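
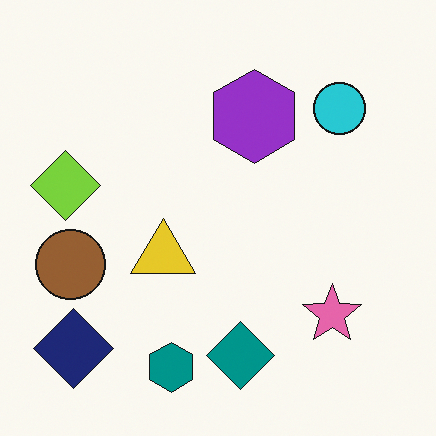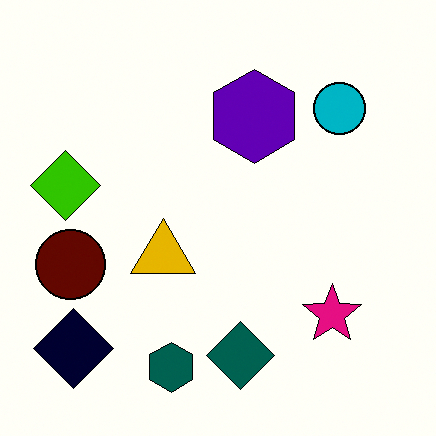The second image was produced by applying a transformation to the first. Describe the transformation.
It was boosted in contrast.

Tones are pushed away from mid-grey across the whole image — a global contrast change.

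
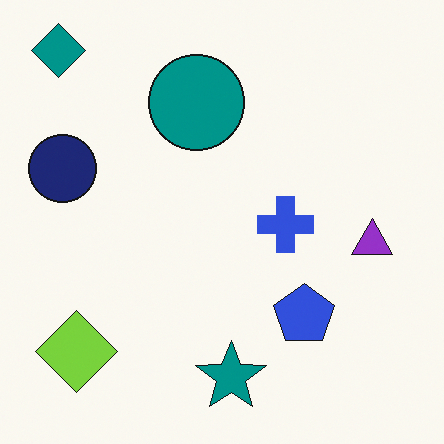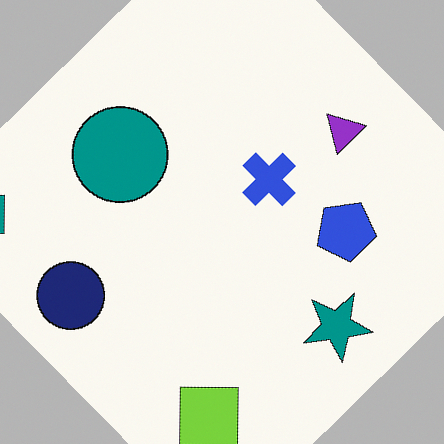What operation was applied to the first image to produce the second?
This is the original image rotated counter-clockwise by a large amount — several tens of degrees.

Every shape is tilted by the same angle and the image corners show triangular fill wedges — a whole-image rotation by a non-right angle.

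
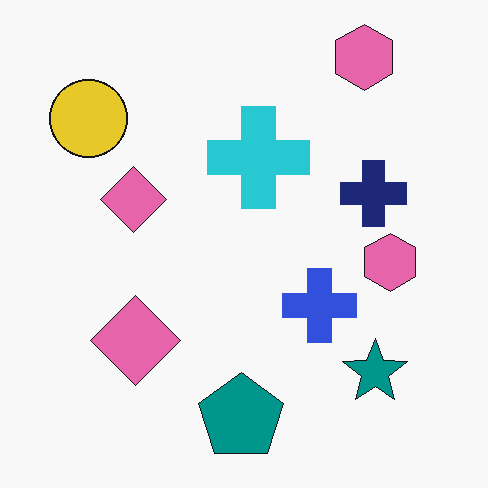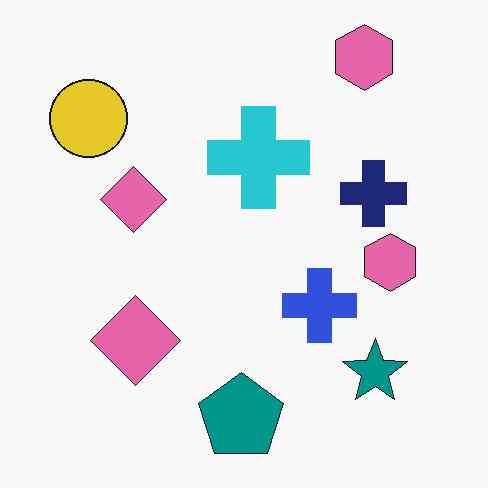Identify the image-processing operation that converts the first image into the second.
Given moderate JPEG compression.

Blocky 8×8 compression artifacts appear around shape edges and the flat background shows ringing — characteristic JPEG degradation.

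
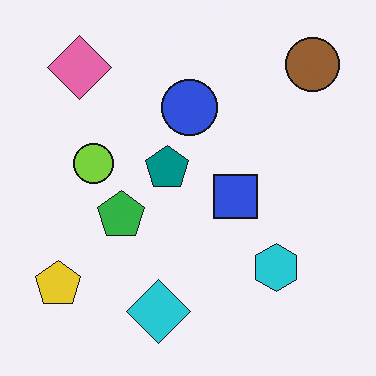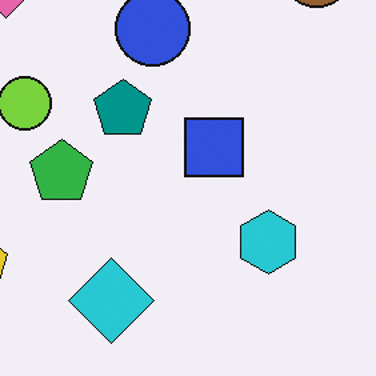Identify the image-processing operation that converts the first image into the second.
Cropped to a modestly smaller region and rescaled.

The visible shapes are larger and the field of view is narrower; shapes near the original edges may be partly or wholly outside the frame — a crop-and-rescale.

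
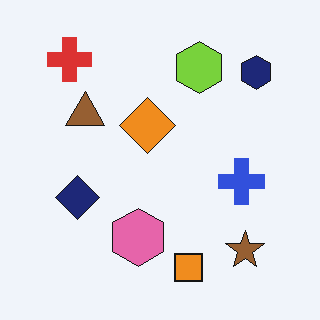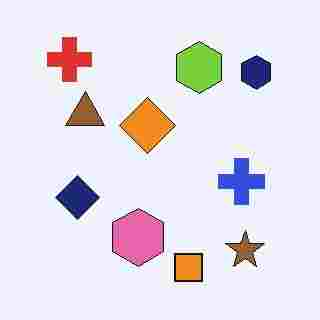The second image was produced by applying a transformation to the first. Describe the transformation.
The second image is the first degraded with heavy JPEG compression.

Blocky 8×8 compression artifacts appear around shape edges and the flat background shows ringing — characteristic JPEG degradation.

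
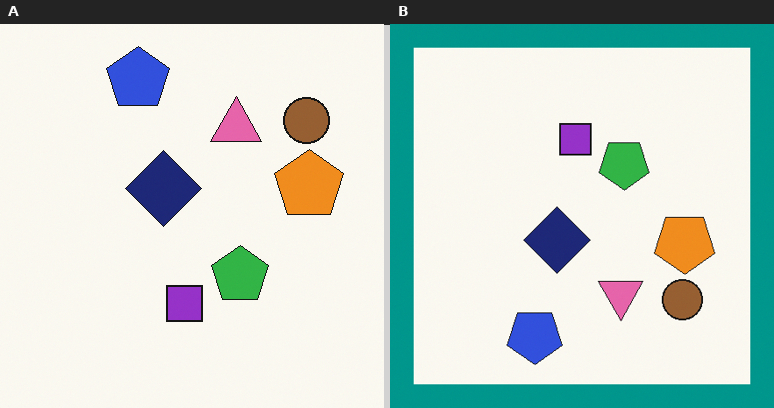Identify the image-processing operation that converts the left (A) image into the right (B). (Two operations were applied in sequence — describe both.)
The image was flipped vertically (top ↔ bottom), then framed with a teal border.

The blue pentagon is in the top of the left (A) image and the bottom of the right (B) — shapes on opposite sides of the horizontal midline have swapped in a mirror flip. A solid teal frame runs around the edge of the right (B) image, with the content slightly shrunk inside it.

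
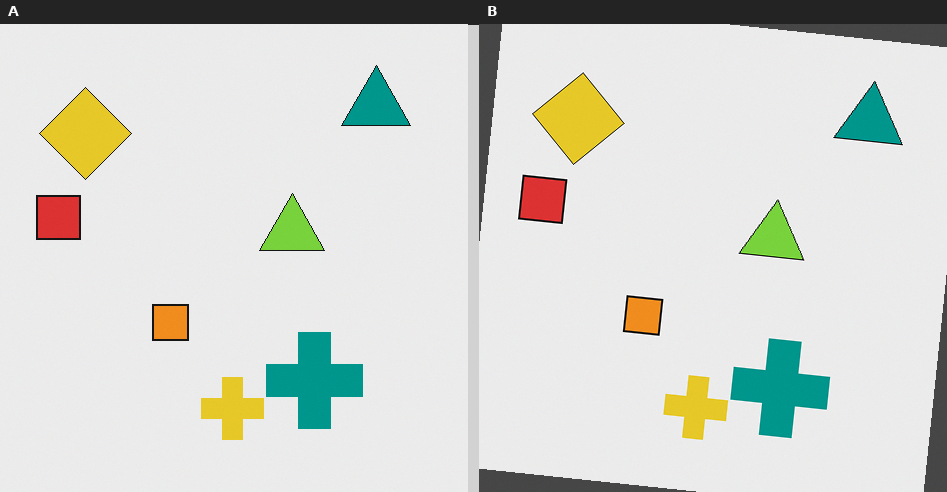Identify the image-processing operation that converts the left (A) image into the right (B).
The transformation is: rotated clockwise by a few degrees.

Every shape is tilted by the same angle and the image corners show triangular fill wedges — a whole-image rotation by a non-right angle.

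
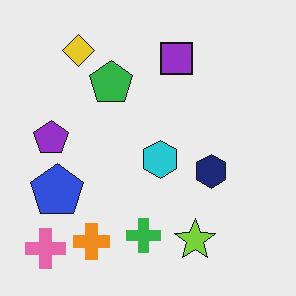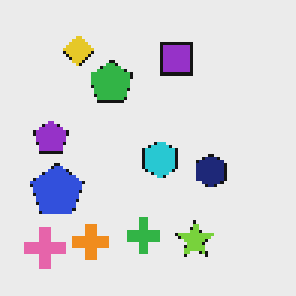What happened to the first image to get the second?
This is the original image lightly pixelated (a mild mosaic effect).

Shapes are reduced to large square blocks; fine edges and outlines are lost — a downscale-then-upscale (mosaic) effect.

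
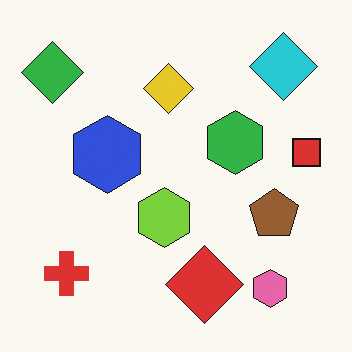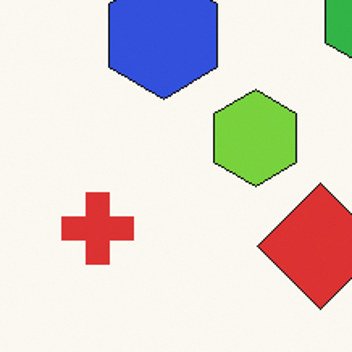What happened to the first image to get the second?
The second image is the first cropped to a modestly smaller region and rescaled.

The visible shapes are larger and the field of view is narrower; shapes near the original edges may be partly or wholly outside the frame — a crop-and-rescale.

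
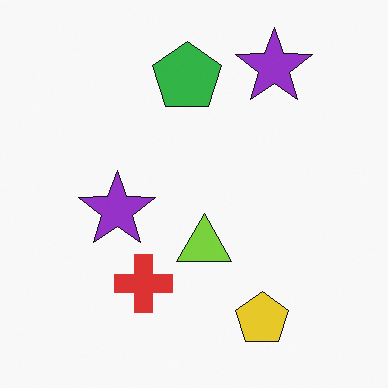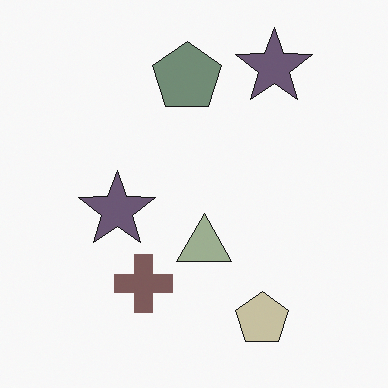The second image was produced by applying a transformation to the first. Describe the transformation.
This is the original image made much more muted (saturation change).

All colors are more muted and greyish — a global saturation change.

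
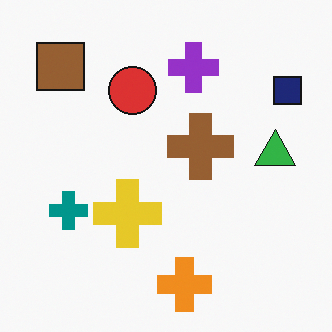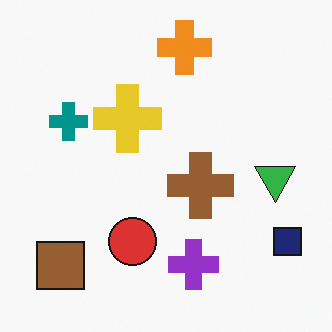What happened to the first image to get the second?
The image was flipped vertically (top ↔ bottom).

The orange cross is in the bottom of the first image and the top of the second — shapes on opposite sides of the horizontal midline have swapped in a mirror flip.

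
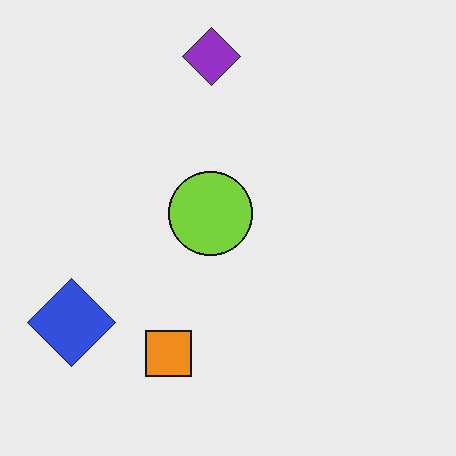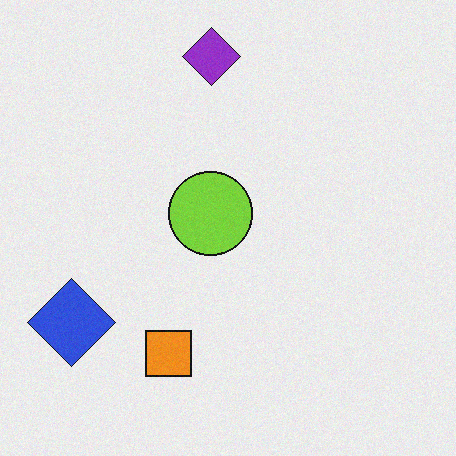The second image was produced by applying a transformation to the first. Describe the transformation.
Degraded with light additive noise.

Random speckle covers the whole image, including the flat background.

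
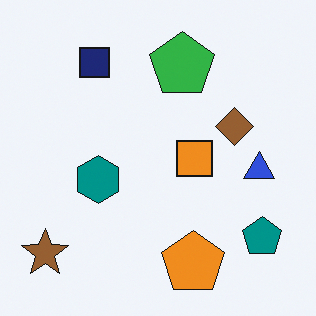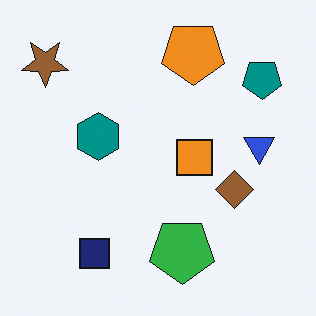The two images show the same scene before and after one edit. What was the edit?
The transformation is: flipped vertically (top ↔ bottom).

The orange pentagon is in the bottom of the first image and the top of the second — shapes on opposite sides of the horizontal midline have swapped in a mirror flip.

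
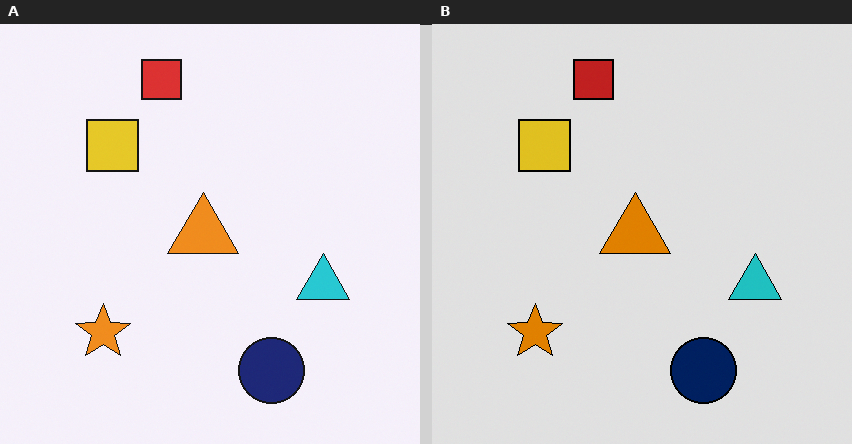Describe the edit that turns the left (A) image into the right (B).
This is the original image moderately posterized.

Each flat color has snapped to a coarser quantized level — most visibly, the near-white background has dropped to a flat grey.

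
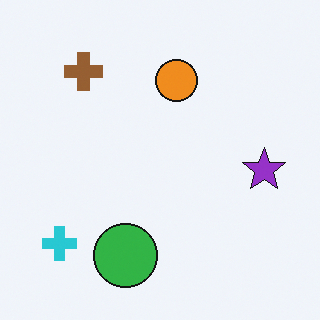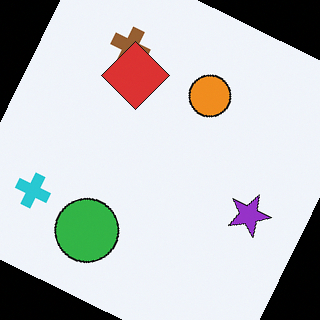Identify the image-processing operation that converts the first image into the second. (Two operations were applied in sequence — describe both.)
The second image is the first rotated clockwise by a clearly visible amount, then overlaid with an additional red diamond.

Every shape is tilted by the same angle and the image corners show triangular fill wedges — a whole-image rotation by a non-right angle. A red diamond appears in the second image that is absent from the first.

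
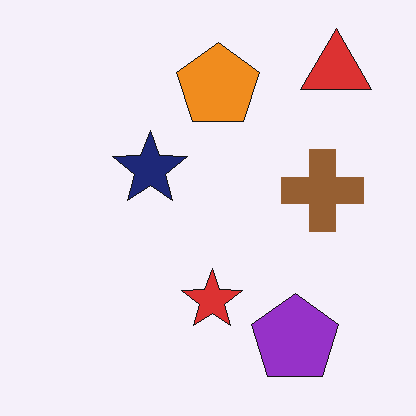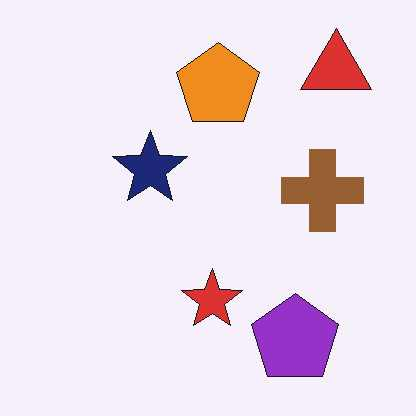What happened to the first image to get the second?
This is the original image JPEG-compressed with visible artifacts.

Blocky 8×8 compression artifacts appear around shape edges and the flat background shows ringing — characteristic JPEG degradation.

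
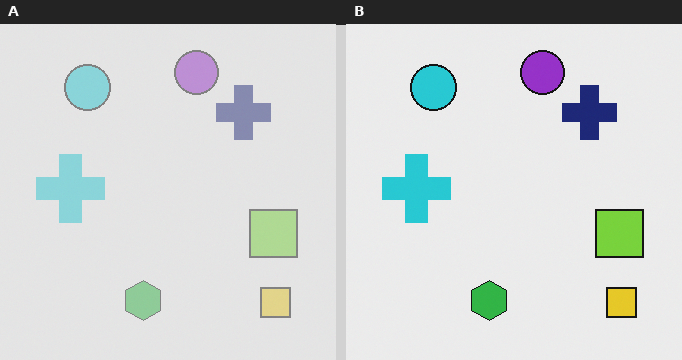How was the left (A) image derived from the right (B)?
Washed out (contrast reduced).

Tones are pushed toward mid-grey across the whole image — a global contrast change.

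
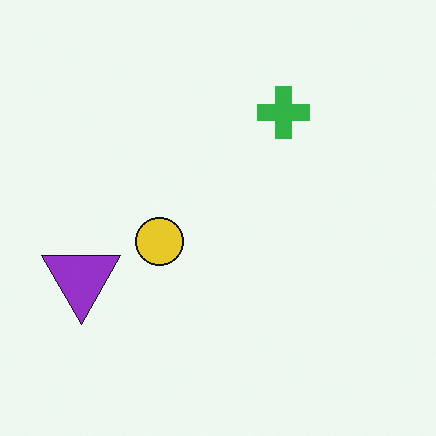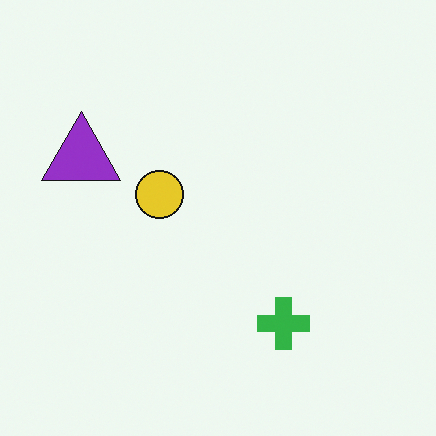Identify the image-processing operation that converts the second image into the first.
The first image is the second flipped vertically (top ↔ bottom).

The green cross is in the bottom of the second image and the top of the first — shapes on opposite sides of the horizontal midline have swapped in a mirror flip.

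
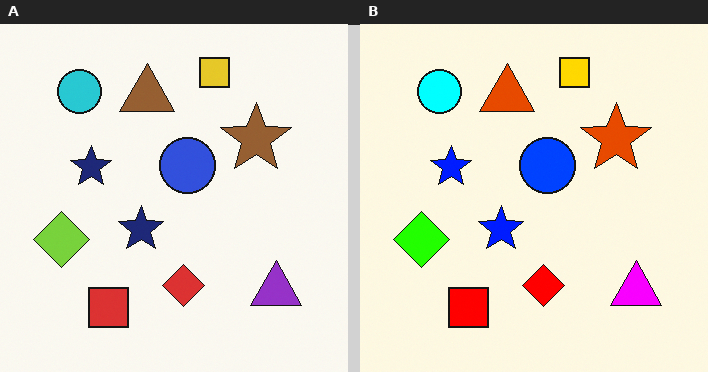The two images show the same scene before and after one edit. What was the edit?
It was heavily oversaturated.

All colors are more vivid — a global saturation change.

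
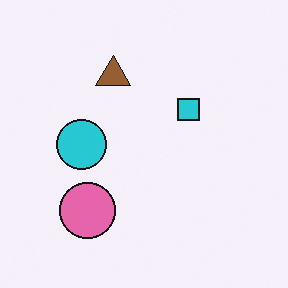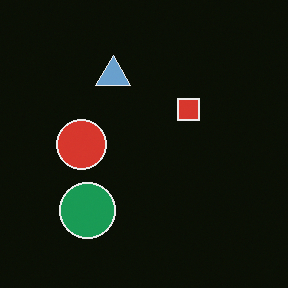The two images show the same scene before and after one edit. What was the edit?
The image was color-inverted (negative).

The light background has become dark and every shape's color is its complement — a photographic negative.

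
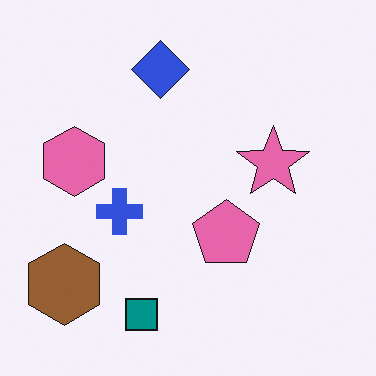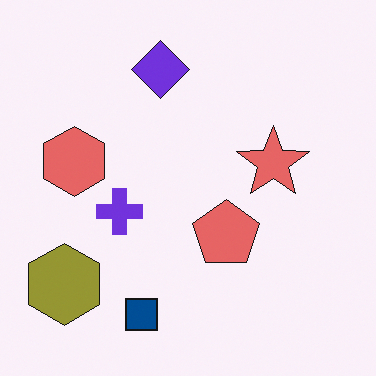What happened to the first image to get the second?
This is the original image hue-shifted by a small amount.

Every shape's color has rotated by the same amount around the hue wheel — a uniform hue shift.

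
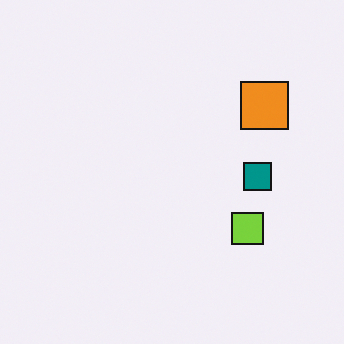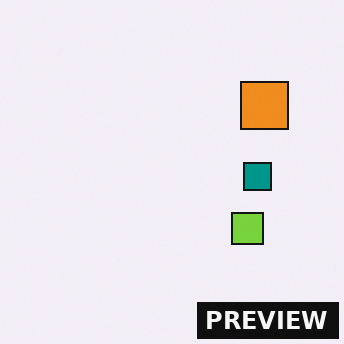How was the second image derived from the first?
The second image is the first watermarked with the text "PREVIEW" in the lower-right corner.

A dark label reading "PREVIEW" appears in the lower-right corner.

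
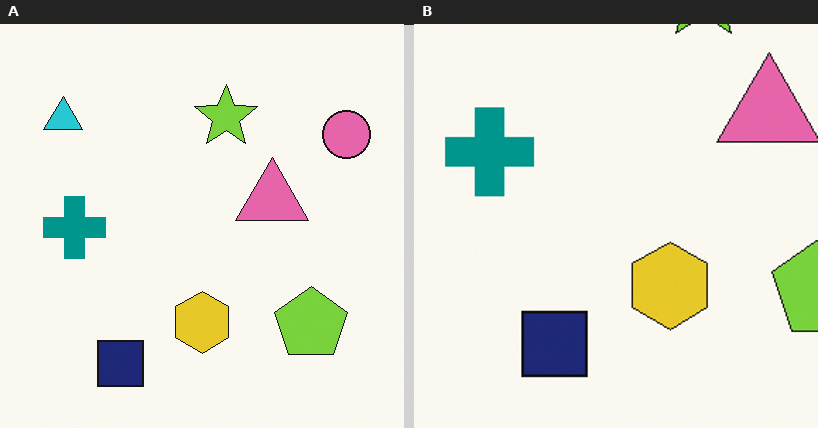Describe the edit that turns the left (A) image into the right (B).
Cropped to a modestly smaller region and rescaled.

The visible shapes are larger and the field of view is narrower; shapes near the original edges may be partly or wholly outside the frame — a crop-and-rescale.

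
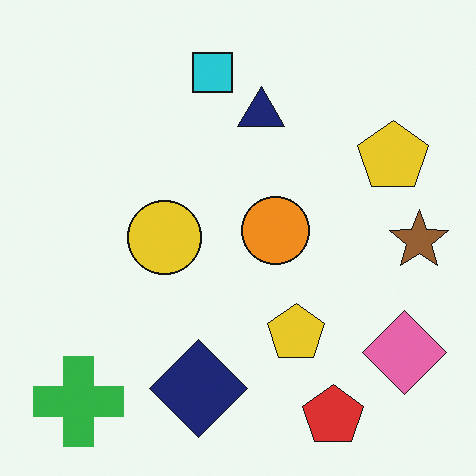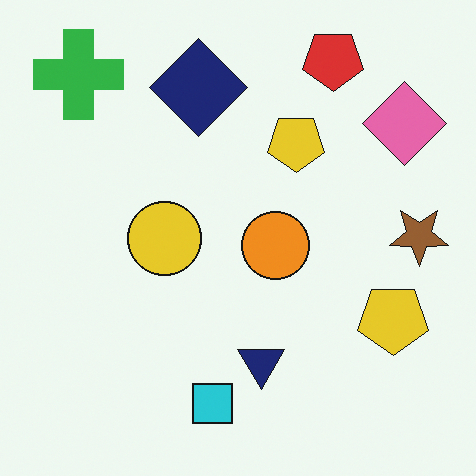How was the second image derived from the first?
This is the original image flipped vertically (top ↔ bottom).

The red pentagon is in the bottom-right of the first image and the top-right of the second — shapes on opposite sides of the horizontal midline have swapped in a mirror flip.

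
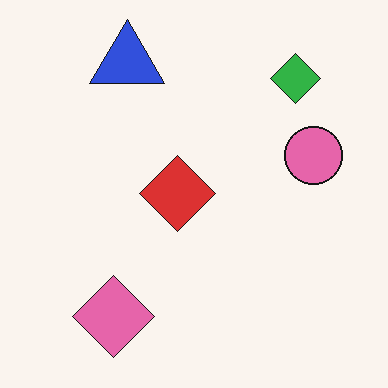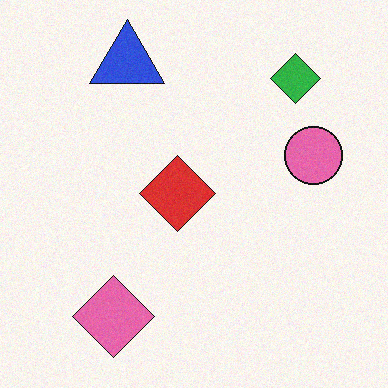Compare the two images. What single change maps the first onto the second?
The second image is the first degraded with subtle gaussian noise.

Random speckle covers the whole image, including the flat background.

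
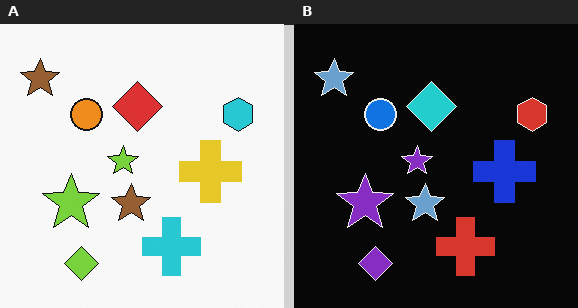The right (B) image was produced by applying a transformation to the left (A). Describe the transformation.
It was color-inverted (negative).

The light background has become dark and every shape's color is its complement — a photographic negative.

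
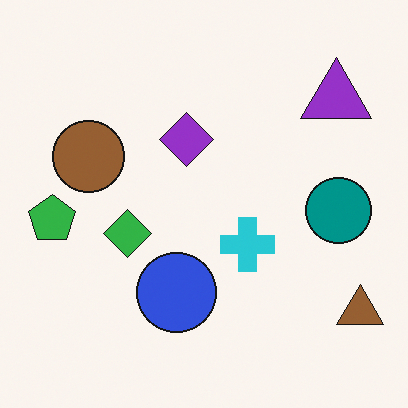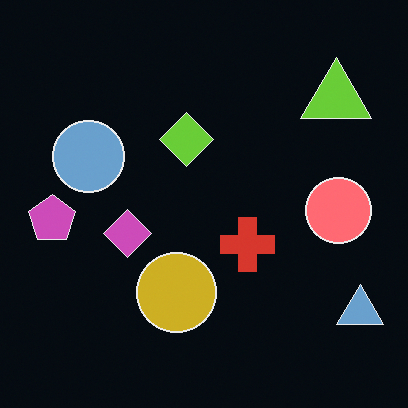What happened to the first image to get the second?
This is the original image color-inverted (negative).

The light background has become dark and every shape's color is its complement — a photographic negative.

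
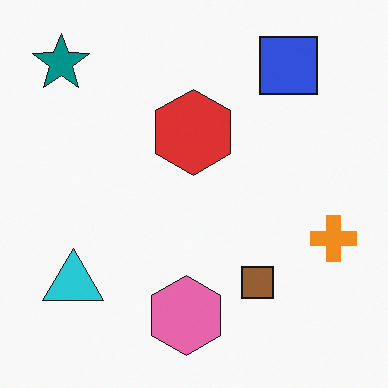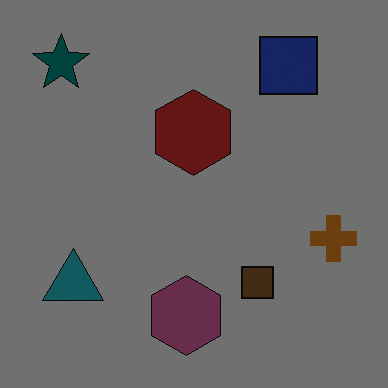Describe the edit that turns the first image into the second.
This is the original image darkened a lot.

Every pixel — background and shapes alike — is uniformly darkened.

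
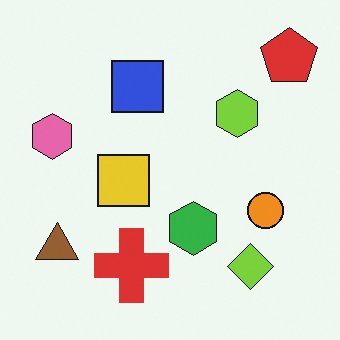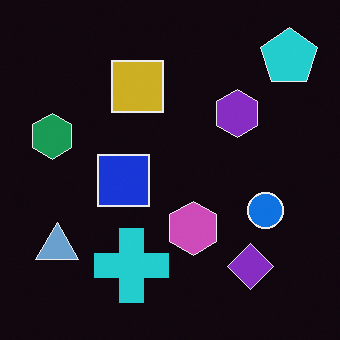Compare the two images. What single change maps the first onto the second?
The image was color-inverted (negative).

The light background has become dark and every shape's color is its complement — a photographic negative.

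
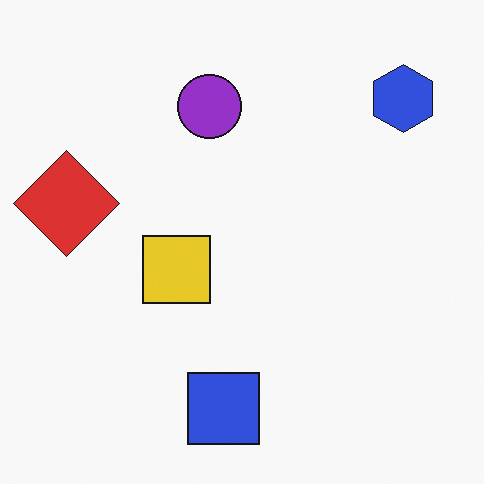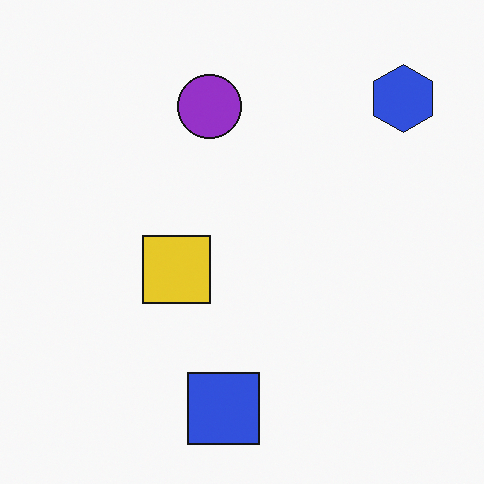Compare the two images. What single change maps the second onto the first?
The image was overlaid with an additional red diamond.

A red diamond appears in the first image that is absent from the second.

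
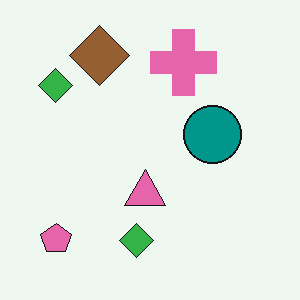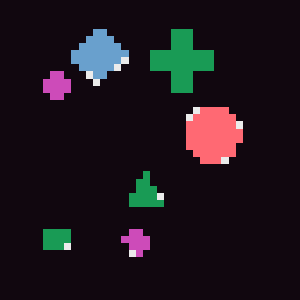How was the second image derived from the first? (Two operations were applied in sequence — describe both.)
The image was pixelated into visible square blocks, then color-inverted (negative).

Shapes are reduced to large square blocks; fine edges and outlines are lost — a downscale-then-upscale (mosaic) effect. The light background has become dark and every shape's color is its complement — a photographic negative.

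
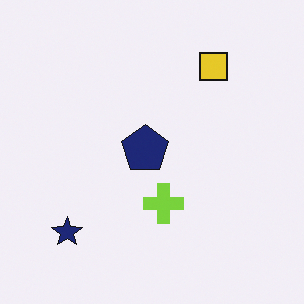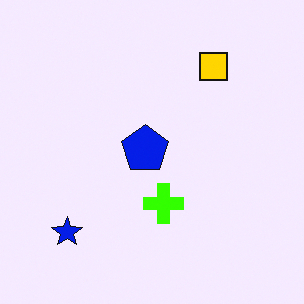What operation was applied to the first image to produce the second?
The second image is the first made much more vivid (saturation change).

All colors are more vivid — a global saturation change.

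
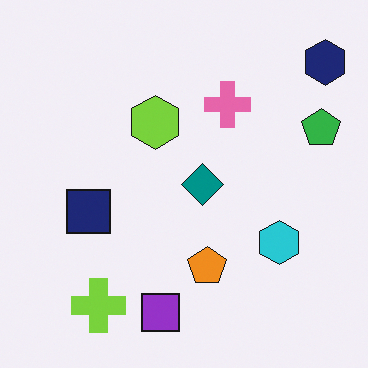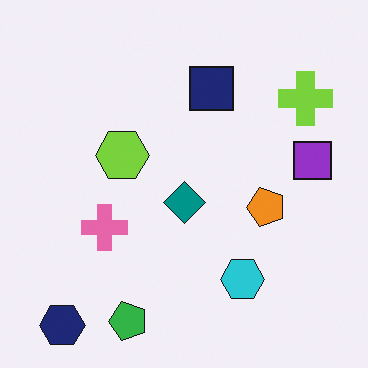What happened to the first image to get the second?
The image was transposed (reflected across the top-left ↔ bottom-right diagonal).

Shapes have swapped their row and column positions — what was in the top-right is now in the bottom-left — a diagonal reflection.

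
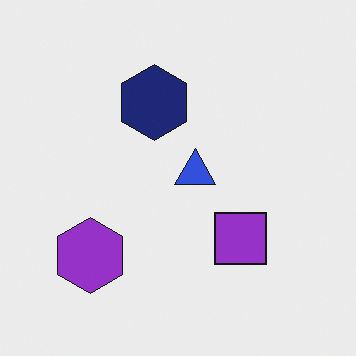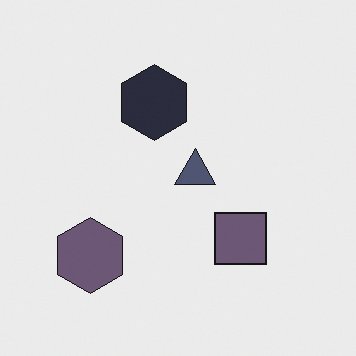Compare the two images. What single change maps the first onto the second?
The transformation is: made much more muted (saturation change).

All colors are more muted and greyish — a global saturation change.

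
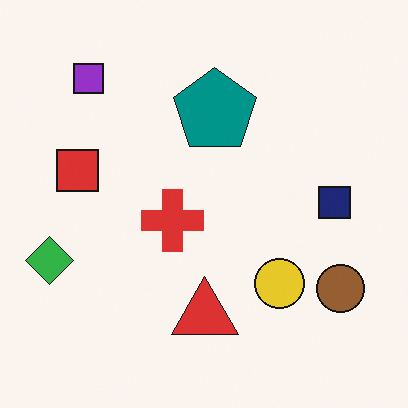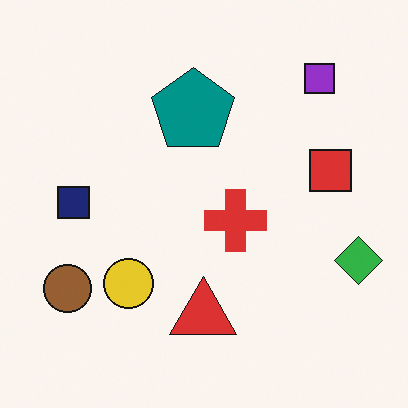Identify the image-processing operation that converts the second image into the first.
Flipped horizontally (left ↔ right).

The green diamond is in the right of the second image and the left of the first — shapes on opposite sides of the vertical midline have swapped in a mirror flip.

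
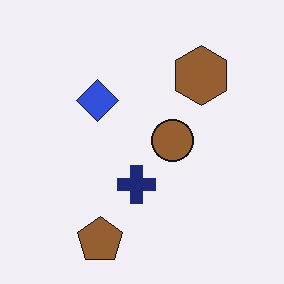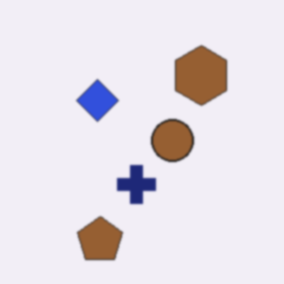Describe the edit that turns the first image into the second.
This is the original image slightly softened.

Shape edges and outlines are uniformly softened across the whole image.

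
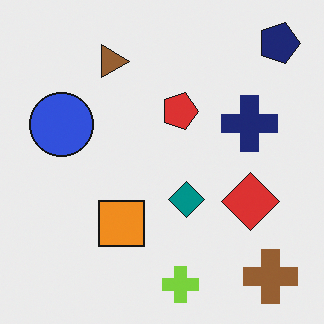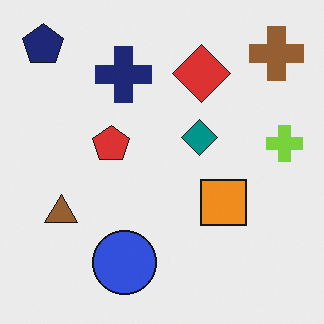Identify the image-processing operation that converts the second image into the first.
This is the original image rotated 90° clockwise.

The navy pentagon sits in the top-left of the second image and the top-right of the first — consistent with a whole-image 90° clockwise rotation.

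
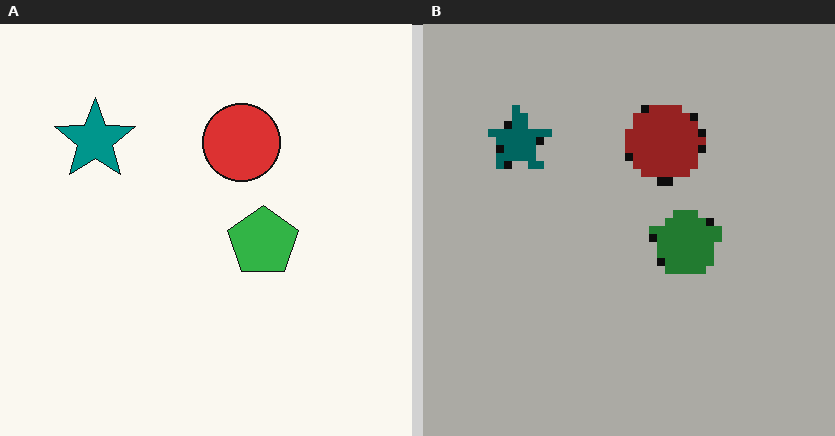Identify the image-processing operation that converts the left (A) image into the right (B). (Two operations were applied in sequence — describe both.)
It was pixelated into visible square blocks, then substantially darkened.

Shapes are reduced to large square blocks; fine edges and outlines are lost — a downscale-then-upscale (mosaic) effect. Every pixel — background and shapes alike — is uniformly darkened.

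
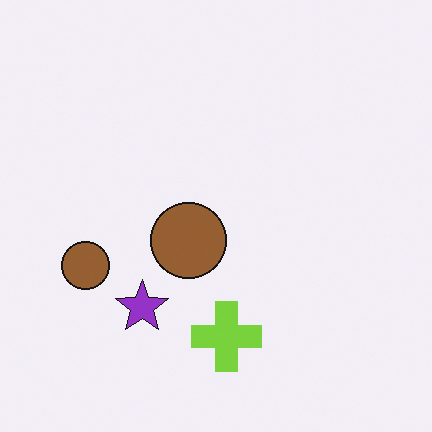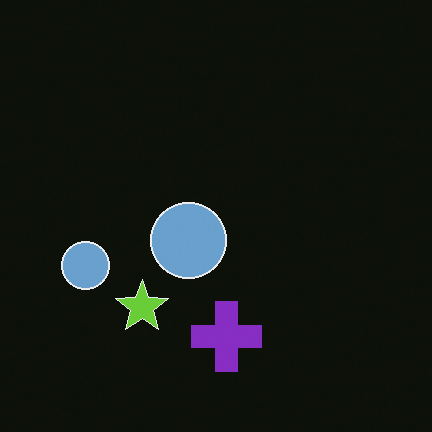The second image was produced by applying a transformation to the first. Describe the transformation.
The image was color-inverted (negative).

The light background has become dark and every shape's color is its complement — a photographic negative.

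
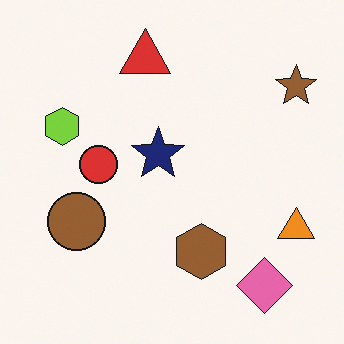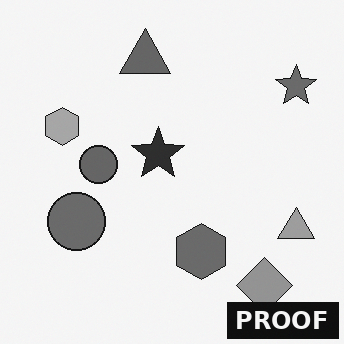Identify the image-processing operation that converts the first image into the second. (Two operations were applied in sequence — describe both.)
The second image is the first converted to grayscale, then watermarked with the text "PROOF" in the lower-right corner.

All color is removed — every shape is now a shade of grey. A dark label reading "PROOF" appears in the lower-right corner.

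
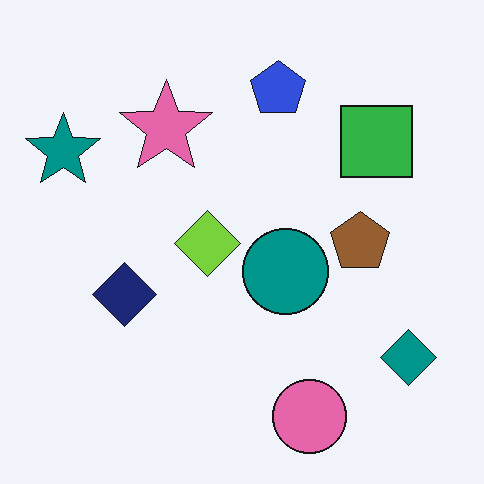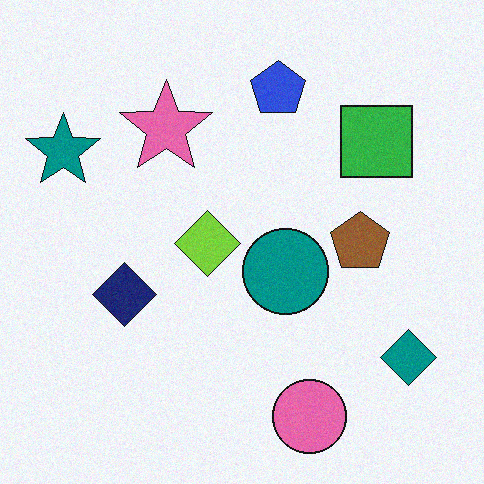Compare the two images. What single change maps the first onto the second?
The second image is the first degraded with subtle gaussian noise.

Random speckle covers the whole image, including the flat background.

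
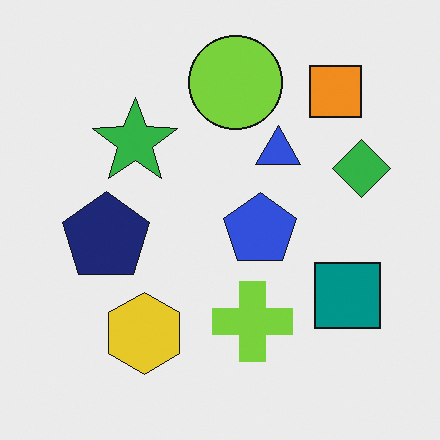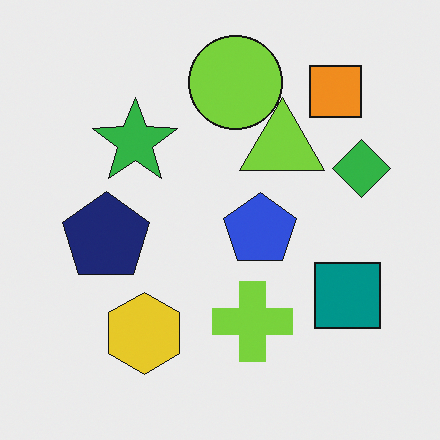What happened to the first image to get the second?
The image was overlaid with an additional lime triangle.

A lime triangle appears in the second image that is absent from the first.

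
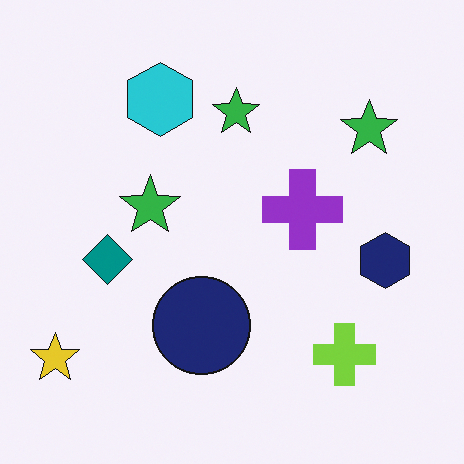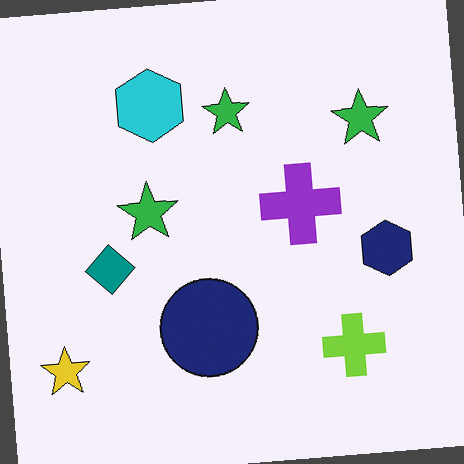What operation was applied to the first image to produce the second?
Rotated counter-clockwise by a small amount.

Every shape is tilted by the same angle and the image corners show triangular fill wedges — a whole-image rotation by a non-right angle.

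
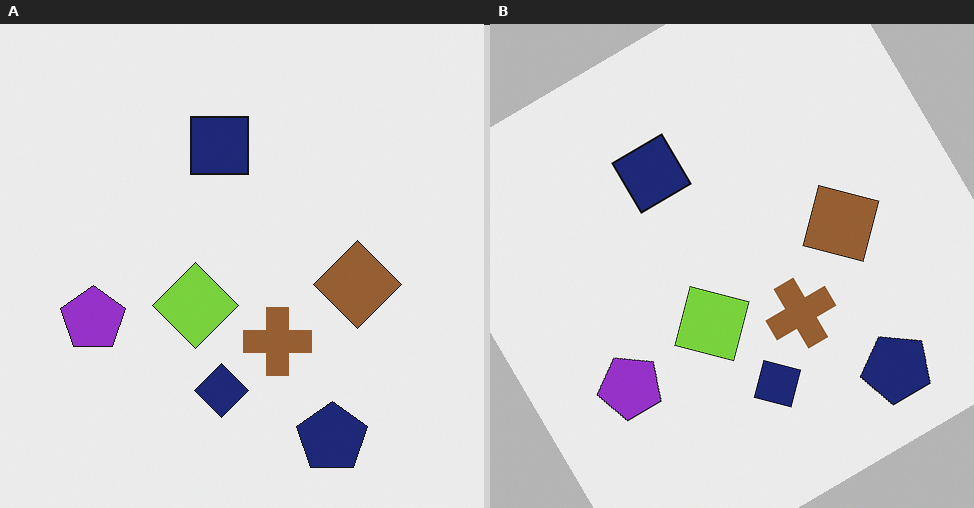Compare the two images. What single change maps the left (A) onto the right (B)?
The right (B) image is the left (A) rotated counter-clockwise by a large amount — several tens of degrees.

Every shape is tilted by the same angle and the image corners show triangular fill wedges — a whole-image rotation by a non-right angle.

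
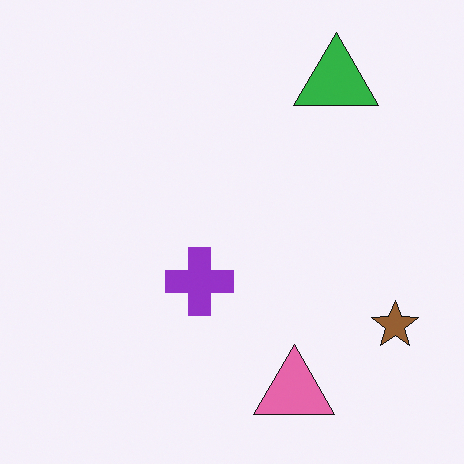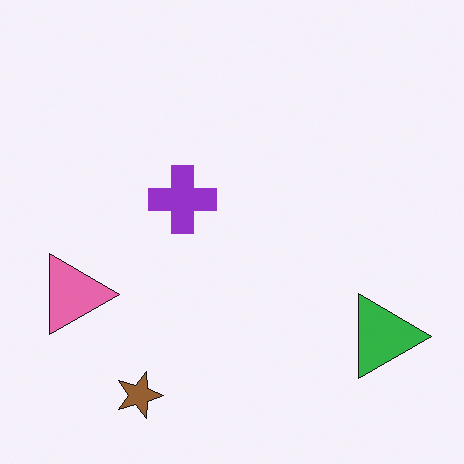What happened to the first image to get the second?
This is the original image rotated 90° clockwise.

The brown star sits in the bottom-right of the first image and the bottom-left of the second — consistent with a whole-image 90° clockwise rotation.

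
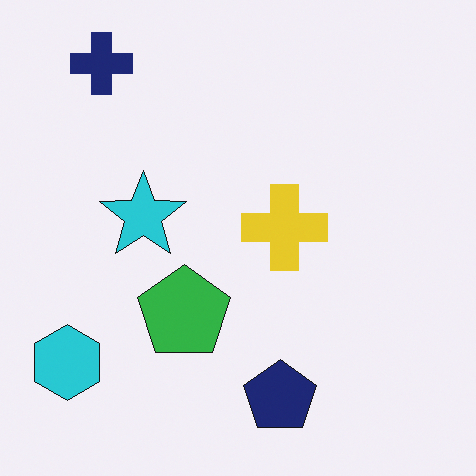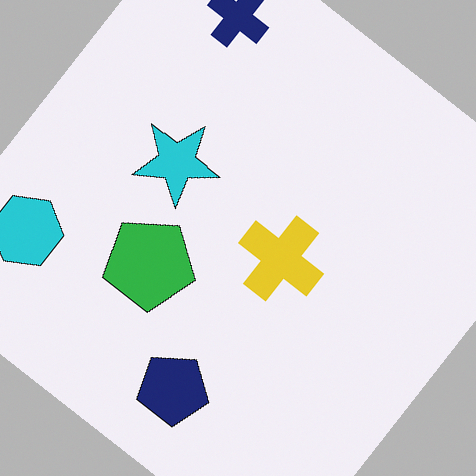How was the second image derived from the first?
Rotated clockwise by a large amount — several tens of degrees.

Every shape is tilted by the same angle and the image corners show triangular fill wedges — a whole-image rotation by a non-right angle.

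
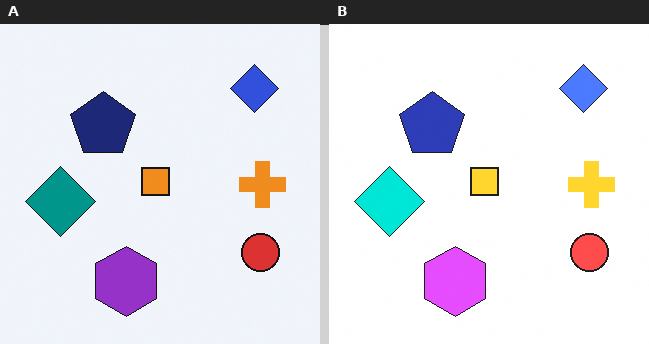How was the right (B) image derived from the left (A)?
The right (B) image is the left (A) brightened a lot.

Every pixel — background and shapes alike — is uniformly brightened.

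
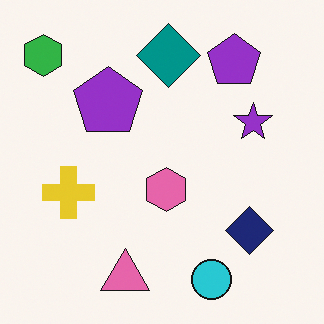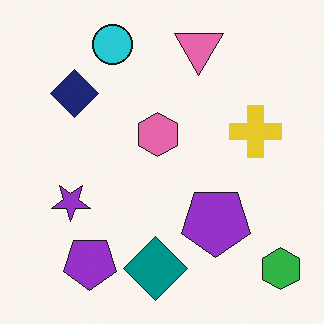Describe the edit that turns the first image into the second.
The second image is the first rotated 180°.

The green hexagon sits in the top-left of the first image and the bottom-right of the second — consistent with a whole-image 180° rotation.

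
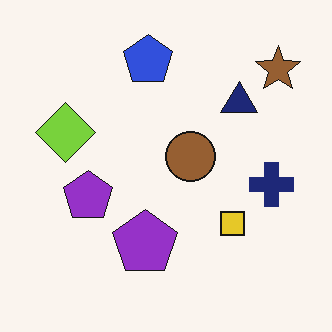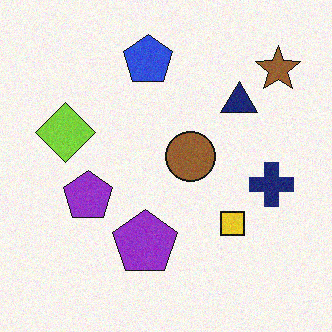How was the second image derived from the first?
Degraded with a light layer of grain.

Random speckle covers the whole image, including the flat background.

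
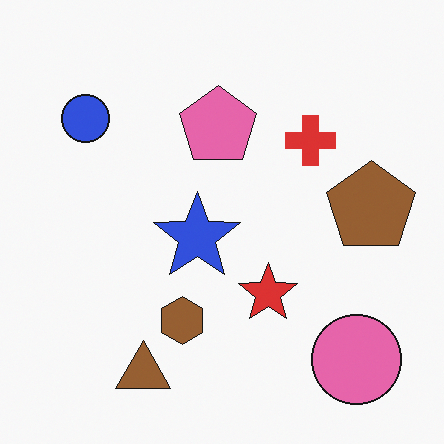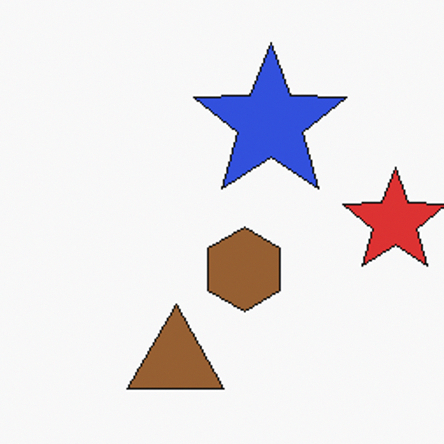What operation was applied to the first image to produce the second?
The image was cropped tightly and scaled back up.

The visible shapes are larger and the field of view is narrower; shapes near the original edges may be partly or wholly outside the frame — a crop-and-rescale.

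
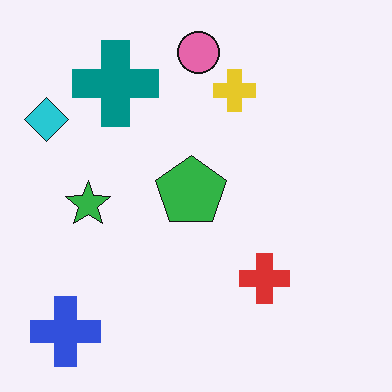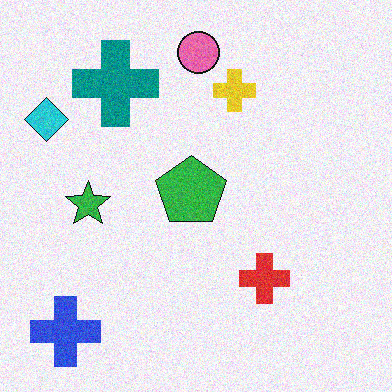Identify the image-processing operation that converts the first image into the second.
The image was degraded with moderate additive noise.

Random speckle covers the whole image, including the flat background.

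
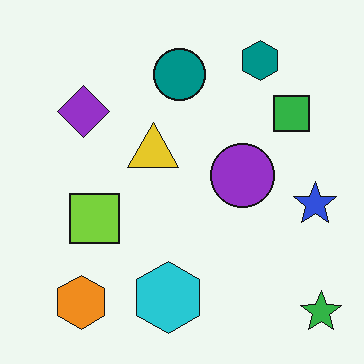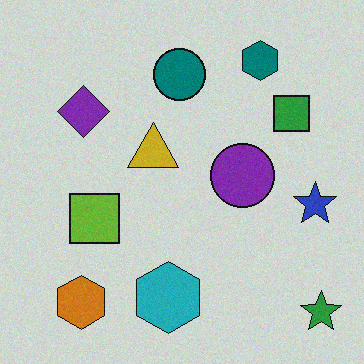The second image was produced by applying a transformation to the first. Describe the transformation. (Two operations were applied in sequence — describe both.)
Darkened a little, then degraded with light additive noise.

Every pixel — background and shapes alike — is uniformly darkened. Random speckle covers the whole image, including the flat background.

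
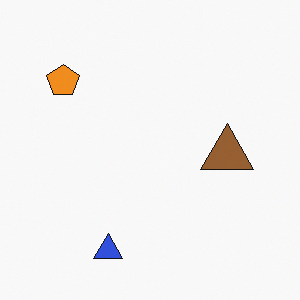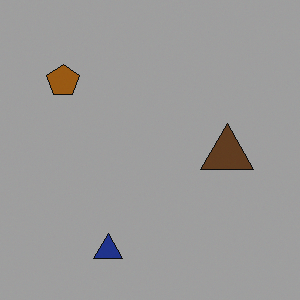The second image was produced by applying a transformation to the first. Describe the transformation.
The image was substantially darkened.

Every pixel — background and shapes alike — is uniformly darkened.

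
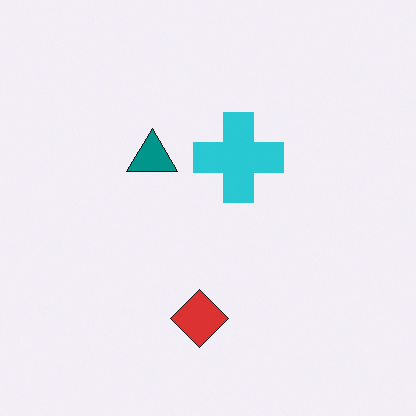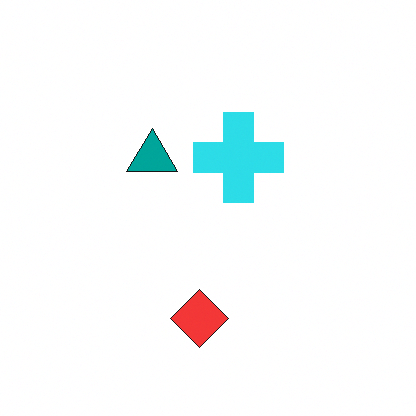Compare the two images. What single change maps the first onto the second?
Brightened a little.

Every pixel — background and shapes alike — is uniformly brightened.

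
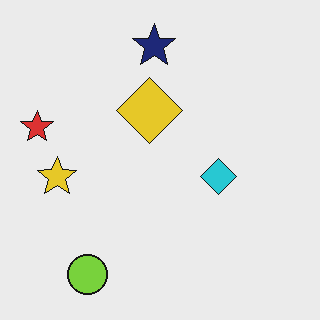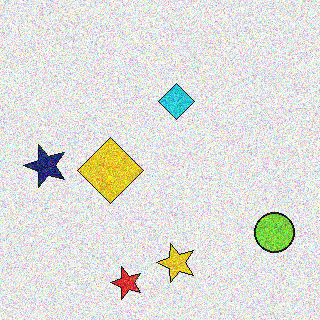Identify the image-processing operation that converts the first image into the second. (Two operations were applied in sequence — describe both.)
This is the original image degraded with a thick layer of grain, then rotated 90° counter-clockwise.

Random speckle covers the whole image, including the flat background. The lime circle sits in the bottom-left of the first image and the bottom-right of the second — consistent with a whole-image 90° counter-clockwise rotation.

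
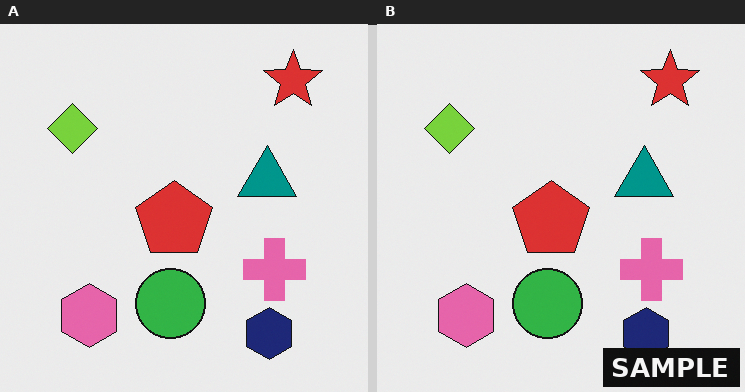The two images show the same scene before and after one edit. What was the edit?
The image was watermarked with the text "SAMPLE" in the lower-right corner.

A dark label reading "SAMPLE" appears in the lower-right corner.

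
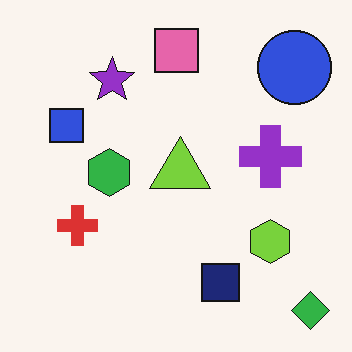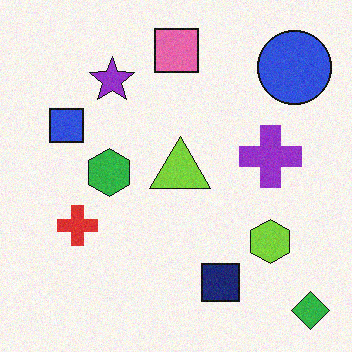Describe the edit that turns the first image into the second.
This is the original image degraded with subtle gaussian noise.

Random speckle covers the whole image, including the flat background.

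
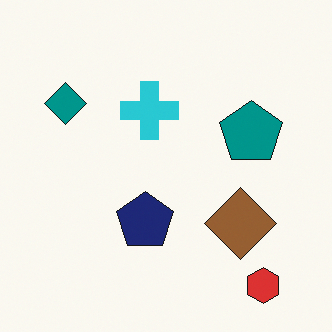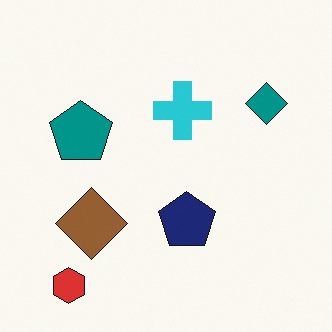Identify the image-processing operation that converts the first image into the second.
Flipped horizontally (left ↔ right).

The teal diamond is in the top-left of the first image and the top-right of the second — shapes on opposite sides of the vertical midline have swapped in a mirror flip.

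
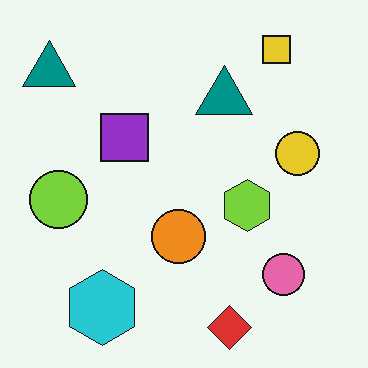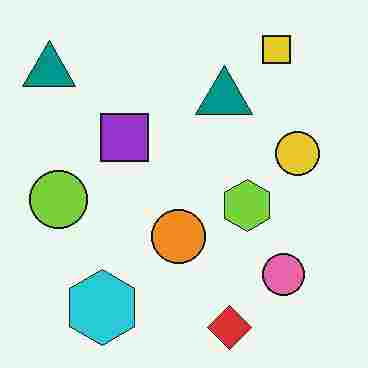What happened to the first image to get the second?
This is the original image degraded with heavy JPEG compression.

Blocky 8×8 compression artifacts appear around shape edges and the flat background shows ringing — characteristic JPEG degradation.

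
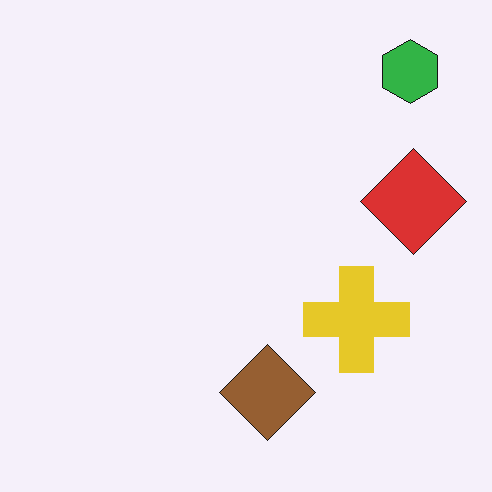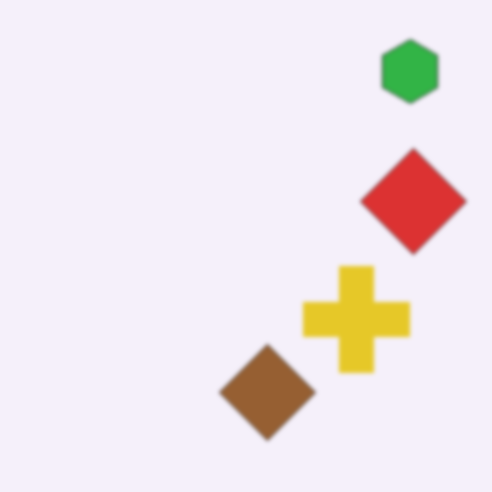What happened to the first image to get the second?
The second image is the first lightly blurred.

Shape edges and outlines are uniformly softened across the whole image.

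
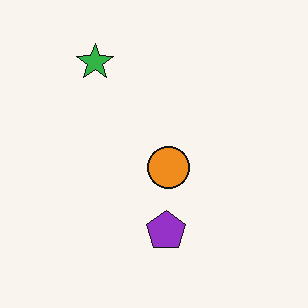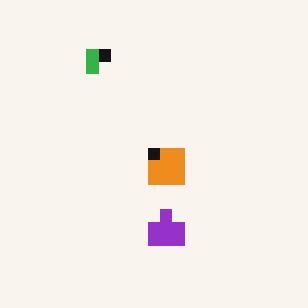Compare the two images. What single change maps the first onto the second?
The image was coarsely pixelated.

Shapes are reduced to large square blocks; fine edges and outlines are lost — a downscale-then-upscale (mosaic) effect.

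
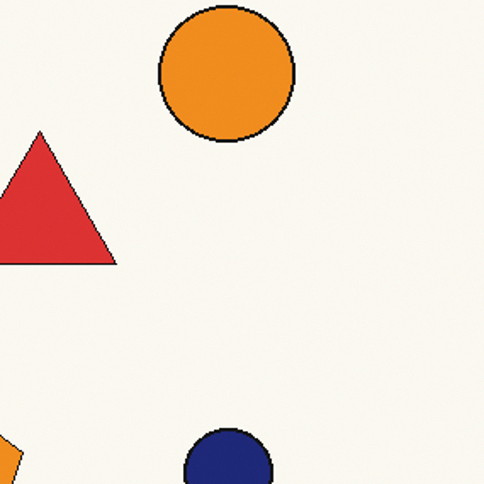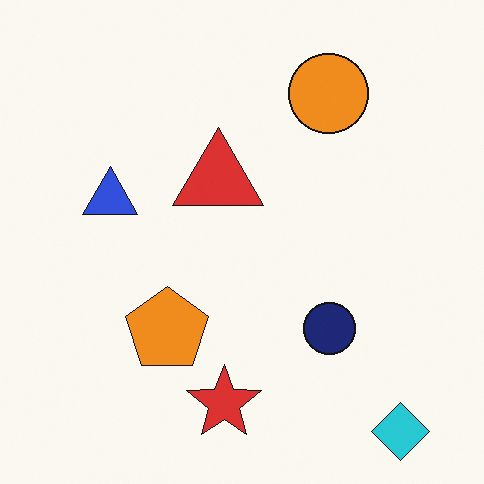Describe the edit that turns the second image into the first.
The transformation is: cropped tightly and scaled back up.

The visible shapes are larger and the field of view is narrower; shapes near the original edges may be partly or wholly outside the frame — a crop-and-rescale.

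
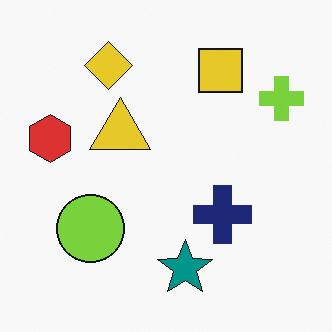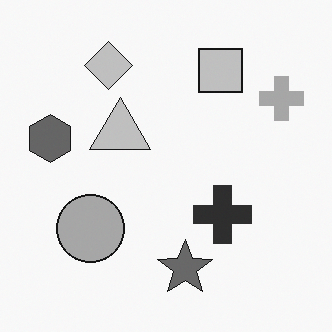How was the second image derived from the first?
This is the original image converted to grayscale.

All color is removed — every shape is now a shade of grey.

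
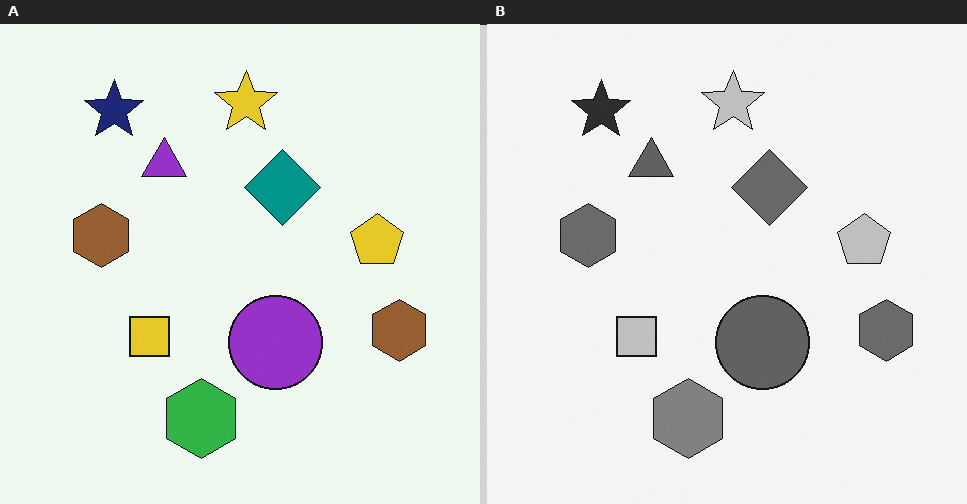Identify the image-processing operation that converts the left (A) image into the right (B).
This is the original image converted to grayscale.

All color is removed — every shape is now a shade of grey.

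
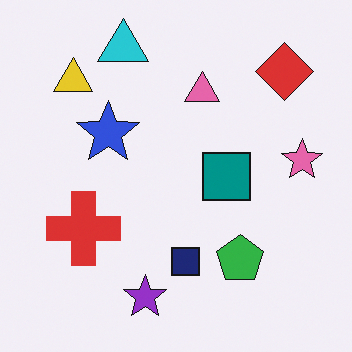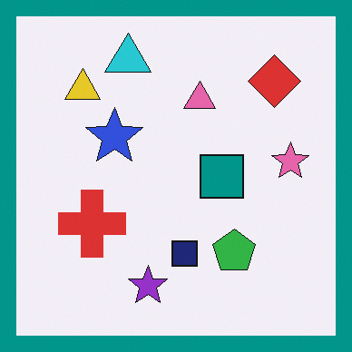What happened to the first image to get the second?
The transformation is: framed with a teal border.

A solid teal frame runs around the edge of the second image, with the content slightly shrunk inside it.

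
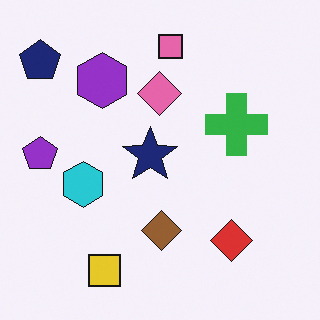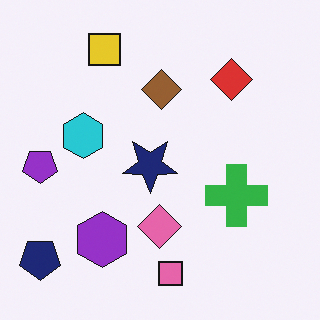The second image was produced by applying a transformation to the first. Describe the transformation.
Flipped vertically (top ↔ bottom).

The pink square is in the top of the first image and the bottom of the second — shapes on opposite sides of the horizontal midline have swapped in a mirror flip.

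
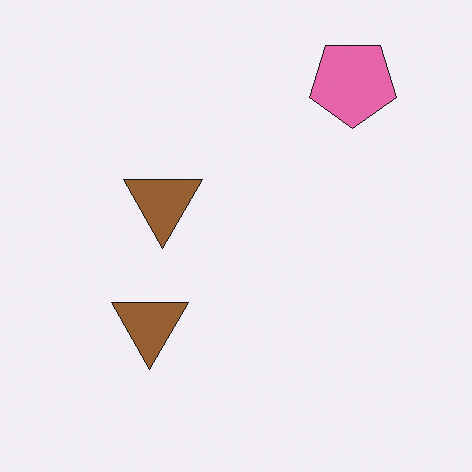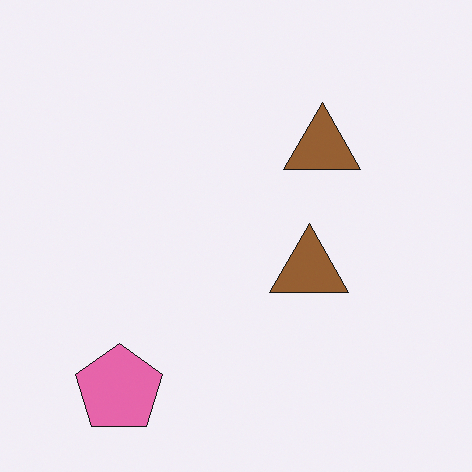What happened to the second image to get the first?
The image was rotated 180°.

The pink pentagon sits in the bottom-left of the second image and the top-right of the first — consistent with a whole-image 180° rotation.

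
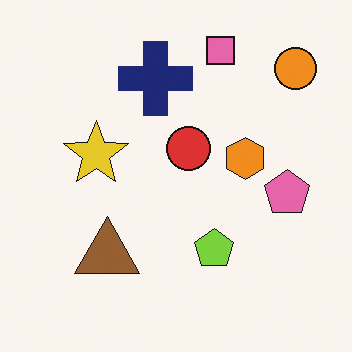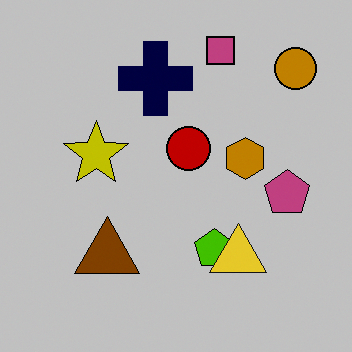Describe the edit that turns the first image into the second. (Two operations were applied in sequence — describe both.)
The transformation is: heavily posterized to just a handful of flat colors, then overlaid with an additional yellow triangle.

Each flat color has snapped to a coarser quantized level — most visibly, the near-white background has dropped to a flat grey. A yellow triangle appears in the second image that is absent from the first.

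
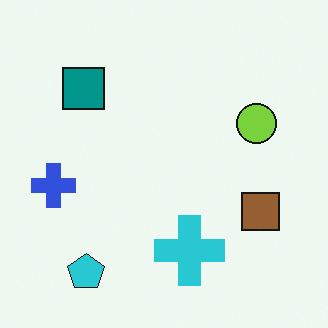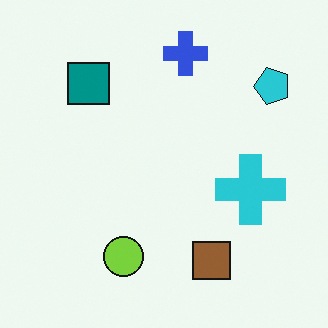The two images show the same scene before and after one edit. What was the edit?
The transformation is: transposed (reflected across the top-left ↔ bottom-right diagonal).

Shapes have swapped their row and column positions — what was in the top-right is now in the bottom-left — a diagonal reflection.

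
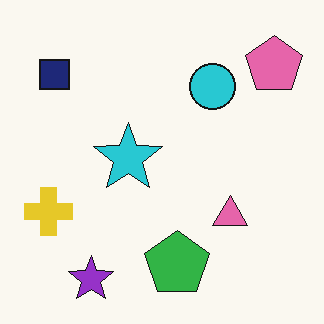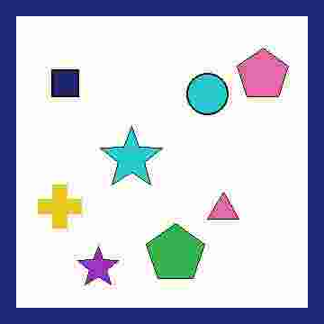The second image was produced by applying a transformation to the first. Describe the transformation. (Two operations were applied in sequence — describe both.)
The transformation is: heavily JPEG-compressed with obvious blocking artifacts, then framed with a navy border.

Blocky 8×8 compression artifacts appear around shape edges and the flat background shows ringing — characteristic JPEG degradation. A solid navy frame runs around the edge of the second image, with the content slightly shrunk inside it.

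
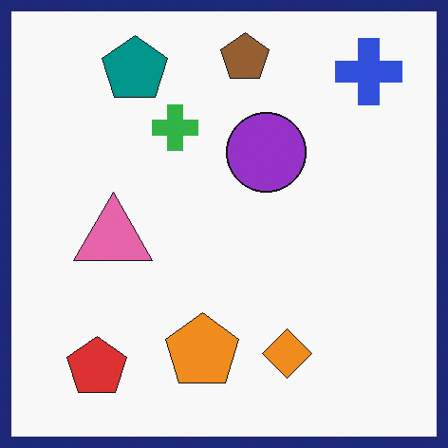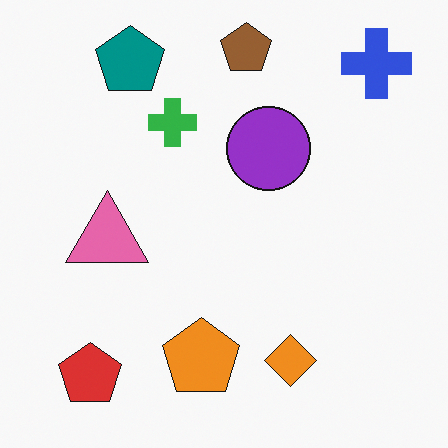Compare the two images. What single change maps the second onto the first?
Framed with a navy border.

A solid navy frame runs around the edge of the first image, with the content slightly shrunk inside it.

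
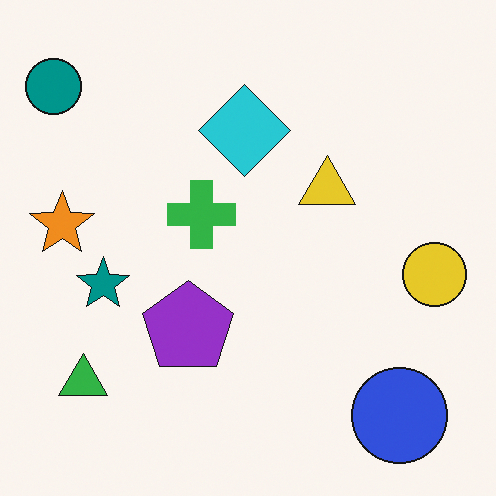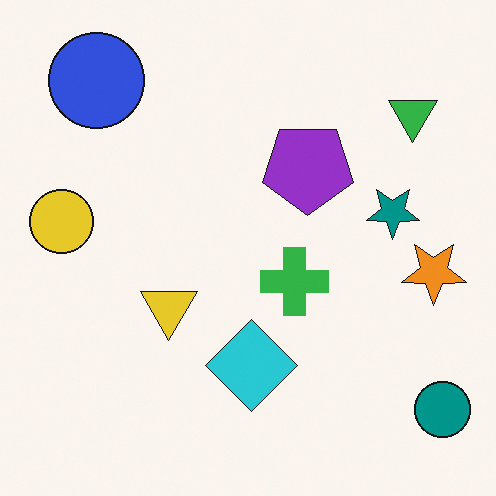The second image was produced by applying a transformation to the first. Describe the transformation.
The second image is the first rotated 180°.

The teal circle sits in the top-left of the first image and the bottom-right of the second — consistent with a whole-image 180° rotation.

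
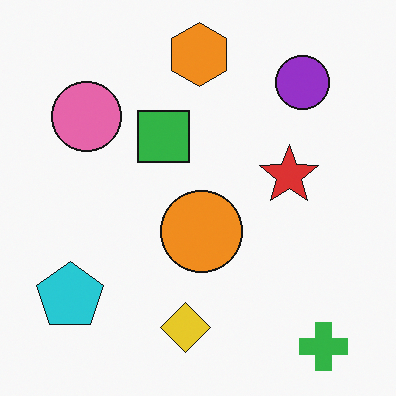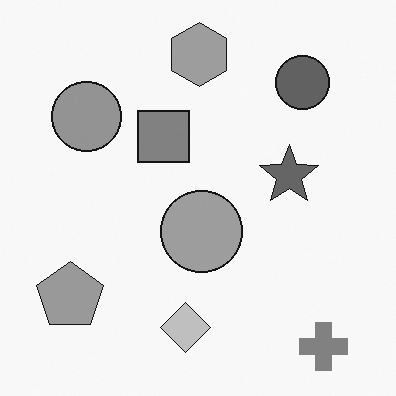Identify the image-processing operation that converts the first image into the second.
Converted to grayscale.

All color is removed — every shape is now a shade of grey.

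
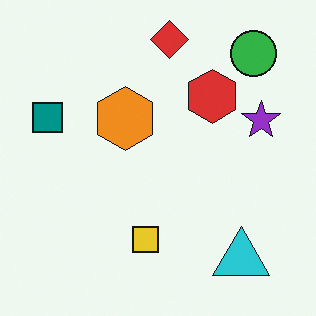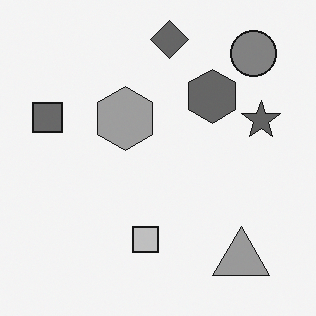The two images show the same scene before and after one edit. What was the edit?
Converted to grayscale.

All color is removed — every shape is now a shade of grey.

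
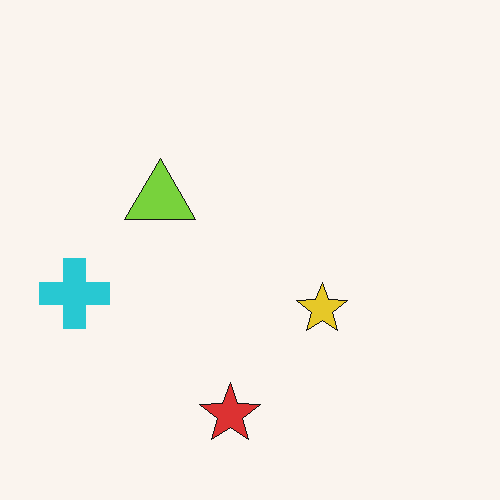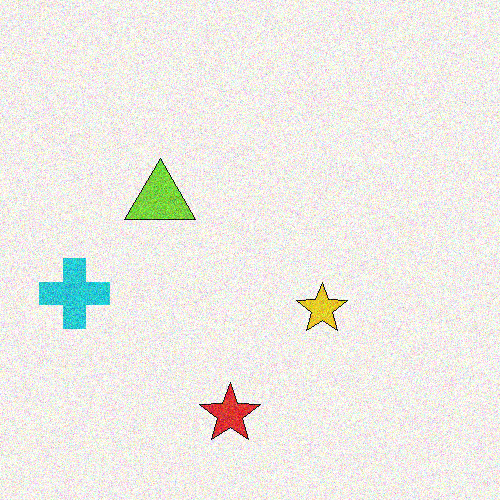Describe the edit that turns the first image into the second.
Degraded with visible gaussian noise.

Random speckle covers the whole image, including the flat background.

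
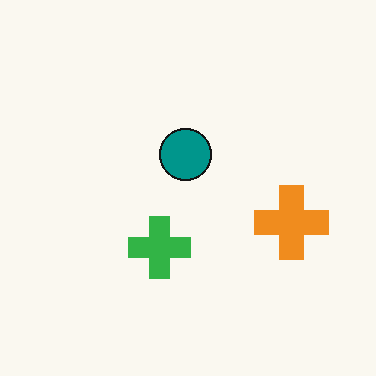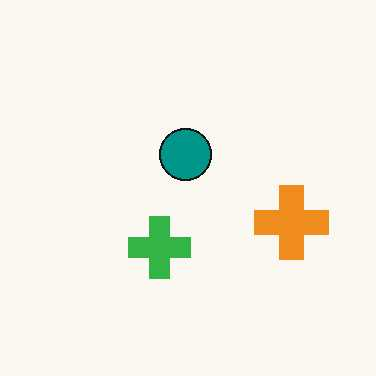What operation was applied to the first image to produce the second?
The second image is the first JPEG-compressed with visible artifacts.

Blocky 8×8 compression artifacts appear around shape edges and the flat background shows ringing — characteristic JPEG degradation.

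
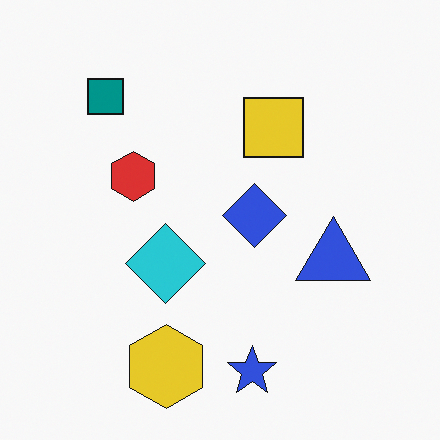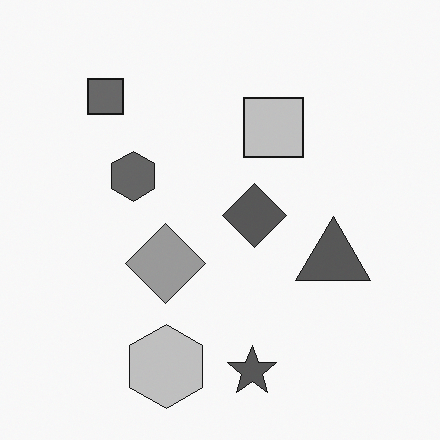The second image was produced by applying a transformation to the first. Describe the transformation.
It was converted to grayscale.

All color is removed — every shape is now a shade of grey.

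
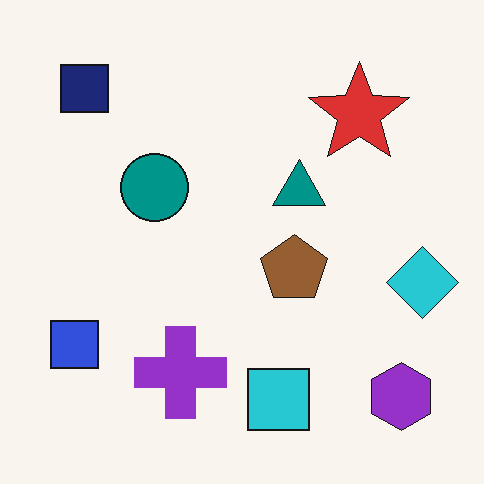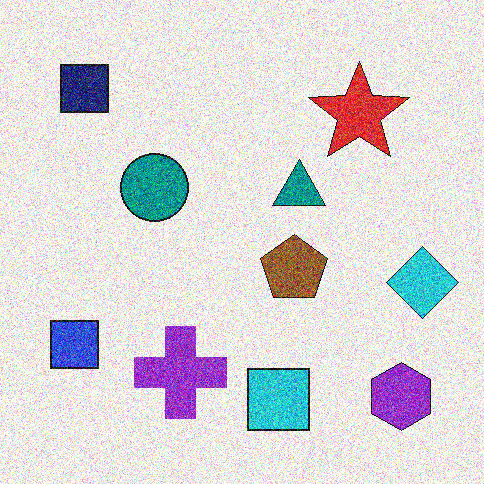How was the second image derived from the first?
It was degraded with a thick layer of grain.

Random speckle covers the whole image, including the flat background.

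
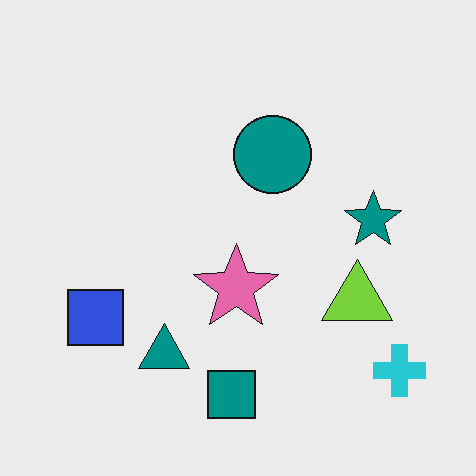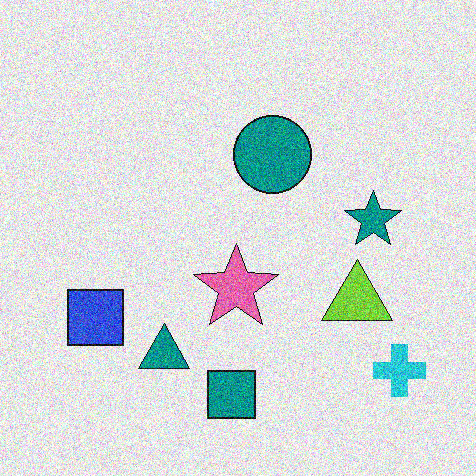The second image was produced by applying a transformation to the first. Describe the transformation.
Degraded with heavy additive noise.

Random speckle covers the whole image, including the flat background.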